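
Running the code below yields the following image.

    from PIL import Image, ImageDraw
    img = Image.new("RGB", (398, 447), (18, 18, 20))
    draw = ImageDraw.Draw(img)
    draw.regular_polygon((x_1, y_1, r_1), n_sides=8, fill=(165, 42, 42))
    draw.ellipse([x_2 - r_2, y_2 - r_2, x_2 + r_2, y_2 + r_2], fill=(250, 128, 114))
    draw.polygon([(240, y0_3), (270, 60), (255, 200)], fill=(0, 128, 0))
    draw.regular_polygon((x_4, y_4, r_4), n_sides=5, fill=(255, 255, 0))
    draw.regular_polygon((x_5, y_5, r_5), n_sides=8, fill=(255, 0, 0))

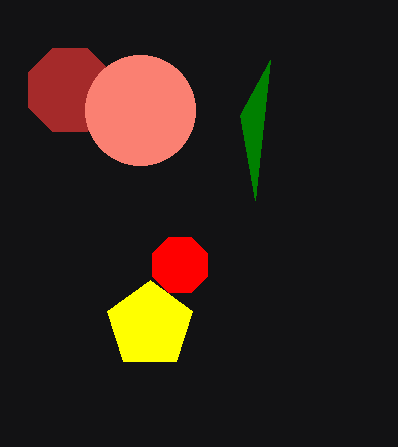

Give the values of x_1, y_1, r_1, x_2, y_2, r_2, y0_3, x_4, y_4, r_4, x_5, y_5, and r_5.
x_1 = 70, y_1 = 90, r_1 = 45, x_2 = 140, y_2 = 110, r_2 = 55, y0_3 = 115, x_4 = 150, y_4 = 325, r_4 = 45, x_5 = 180, y_5 = 265, r_5 = 30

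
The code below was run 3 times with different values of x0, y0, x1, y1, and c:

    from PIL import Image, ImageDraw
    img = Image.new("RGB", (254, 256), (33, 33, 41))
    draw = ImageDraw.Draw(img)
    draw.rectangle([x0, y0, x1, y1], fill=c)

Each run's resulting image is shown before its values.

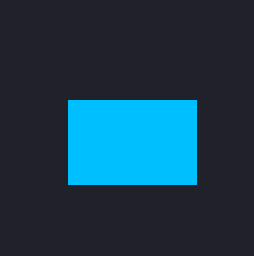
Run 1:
x0 = 68; y0 = 100; x1 = 196; y1 = 184; c = 'deepskyblue'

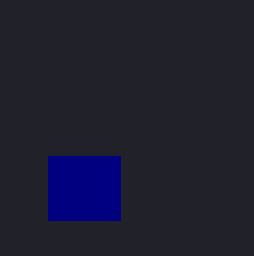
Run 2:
x0 = 48, y0 = 156, x1 = 120, y1 = 220, c = 'navy'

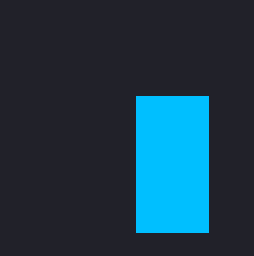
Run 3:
x0 = 136, y0 = 96, x1 = 208, y1 = 232, c = 'deepskyblue'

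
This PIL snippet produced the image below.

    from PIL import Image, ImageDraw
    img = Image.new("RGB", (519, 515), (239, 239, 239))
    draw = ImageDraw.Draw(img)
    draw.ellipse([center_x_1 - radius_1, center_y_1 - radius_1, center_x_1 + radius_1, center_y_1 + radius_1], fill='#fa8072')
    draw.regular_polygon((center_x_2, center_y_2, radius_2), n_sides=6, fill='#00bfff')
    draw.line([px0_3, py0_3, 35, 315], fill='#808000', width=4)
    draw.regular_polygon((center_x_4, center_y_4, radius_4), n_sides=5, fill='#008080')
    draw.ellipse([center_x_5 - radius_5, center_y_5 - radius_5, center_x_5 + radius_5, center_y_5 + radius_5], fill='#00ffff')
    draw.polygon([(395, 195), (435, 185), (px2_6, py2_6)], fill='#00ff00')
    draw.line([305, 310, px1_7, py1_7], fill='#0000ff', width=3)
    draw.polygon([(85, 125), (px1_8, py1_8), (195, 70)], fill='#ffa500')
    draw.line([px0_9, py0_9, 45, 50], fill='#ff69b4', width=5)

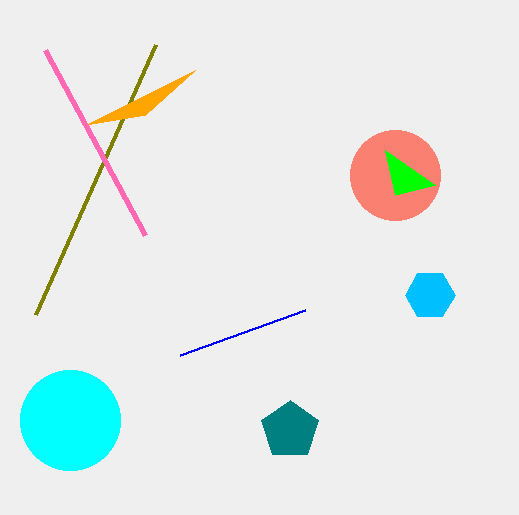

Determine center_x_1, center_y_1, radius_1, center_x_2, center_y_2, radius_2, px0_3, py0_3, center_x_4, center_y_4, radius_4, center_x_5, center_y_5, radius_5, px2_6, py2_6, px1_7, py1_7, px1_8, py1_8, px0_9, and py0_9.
center_x_1 = 395
center_y_1 = 175
radius_1 = 45
center_x_2 = 430
center_y_2 = 295
radius_2 = 25
px0_3 = 155
py0_3 = 45
center_x_4 = 290
center_y_4 = 430
radius_4 = 30
center_x_5 = 70
center_y_5 = 420
radius_5 = 50
px2_6 = 385
py2_6 = 150
px1_7 = 180
py1_7 = 355
px1_8 = 145
py1_8 = 115
px0_9 = 145
py0_9 = 235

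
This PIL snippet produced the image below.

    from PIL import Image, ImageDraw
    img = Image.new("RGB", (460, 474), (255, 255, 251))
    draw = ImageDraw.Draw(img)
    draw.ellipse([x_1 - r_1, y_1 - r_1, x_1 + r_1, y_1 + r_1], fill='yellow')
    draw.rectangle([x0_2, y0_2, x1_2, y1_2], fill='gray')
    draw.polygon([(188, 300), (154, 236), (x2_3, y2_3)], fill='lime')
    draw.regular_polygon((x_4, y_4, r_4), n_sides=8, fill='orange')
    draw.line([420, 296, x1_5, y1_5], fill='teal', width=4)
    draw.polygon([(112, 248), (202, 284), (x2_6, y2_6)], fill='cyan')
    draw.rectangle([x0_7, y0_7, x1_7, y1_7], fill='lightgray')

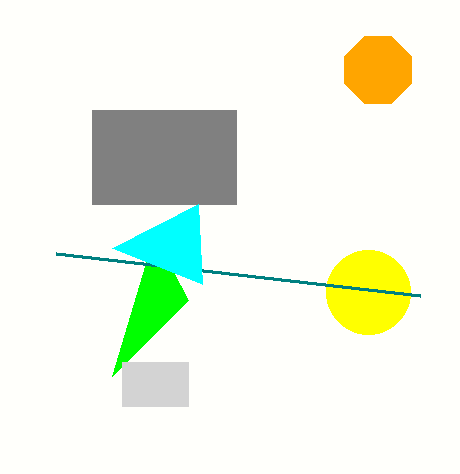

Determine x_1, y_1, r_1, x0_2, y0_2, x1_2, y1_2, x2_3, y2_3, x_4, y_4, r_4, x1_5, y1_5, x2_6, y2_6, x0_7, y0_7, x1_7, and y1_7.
x_1 = 368, y_1 = 292, r_1 = 42, x0_2 = 92, y0_2 = 110, x1_2 = 236, y1_2 = 204, x2_3 = 112, y2_3 = 376, x_4 = 378, y_4 = 70, r_4 = 36, x1_5 = 56, y1_5 = 254, x2_6 = 198, y2_6 = 204, x0_7 = 122, y0_7 = 362, x1_7 = 188, y1_7 = 406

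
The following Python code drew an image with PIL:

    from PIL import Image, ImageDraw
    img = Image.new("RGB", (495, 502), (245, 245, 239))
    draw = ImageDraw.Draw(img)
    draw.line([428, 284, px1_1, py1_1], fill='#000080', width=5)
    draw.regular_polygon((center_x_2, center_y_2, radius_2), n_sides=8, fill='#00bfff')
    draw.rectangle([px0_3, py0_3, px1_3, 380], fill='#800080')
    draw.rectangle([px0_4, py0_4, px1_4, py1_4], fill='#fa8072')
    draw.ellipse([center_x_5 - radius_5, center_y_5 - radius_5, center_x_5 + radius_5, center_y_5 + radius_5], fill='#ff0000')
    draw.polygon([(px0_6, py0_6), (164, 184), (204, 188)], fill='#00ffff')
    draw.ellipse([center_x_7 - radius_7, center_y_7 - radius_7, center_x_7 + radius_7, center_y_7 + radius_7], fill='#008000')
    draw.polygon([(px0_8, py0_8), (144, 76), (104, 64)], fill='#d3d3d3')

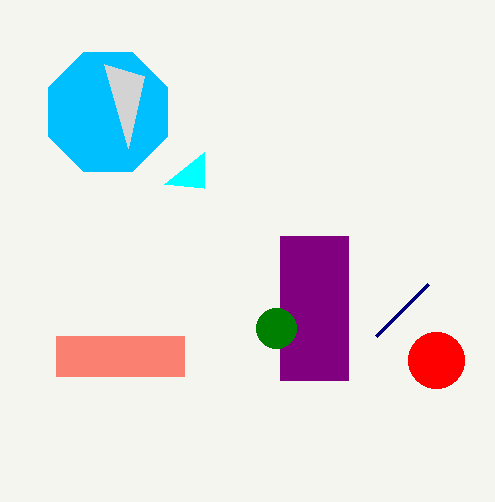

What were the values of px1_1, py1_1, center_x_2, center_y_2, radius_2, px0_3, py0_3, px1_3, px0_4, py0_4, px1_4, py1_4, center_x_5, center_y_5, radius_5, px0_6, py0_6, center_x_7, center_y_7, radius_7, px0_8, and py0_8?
px1_1 = 376; py1_1 = 336; center_x_2 = 108; center_y_2 = 112; radius_2 = 64; px0_3 = 280; py0_3 = 236; px1_3 = 348; px0_4 = 56; py0_4 = 336; px1_4 = 184; py1_4 = 376; center_x_5 = 436; center_y_5 = 360; radius_5 = 28; px0_6 = 204; py0_6 = 152; center_x_7 = 276; center_y_7 = 328; radius_7 = 20; px0_8 = 128; py0_8 = 148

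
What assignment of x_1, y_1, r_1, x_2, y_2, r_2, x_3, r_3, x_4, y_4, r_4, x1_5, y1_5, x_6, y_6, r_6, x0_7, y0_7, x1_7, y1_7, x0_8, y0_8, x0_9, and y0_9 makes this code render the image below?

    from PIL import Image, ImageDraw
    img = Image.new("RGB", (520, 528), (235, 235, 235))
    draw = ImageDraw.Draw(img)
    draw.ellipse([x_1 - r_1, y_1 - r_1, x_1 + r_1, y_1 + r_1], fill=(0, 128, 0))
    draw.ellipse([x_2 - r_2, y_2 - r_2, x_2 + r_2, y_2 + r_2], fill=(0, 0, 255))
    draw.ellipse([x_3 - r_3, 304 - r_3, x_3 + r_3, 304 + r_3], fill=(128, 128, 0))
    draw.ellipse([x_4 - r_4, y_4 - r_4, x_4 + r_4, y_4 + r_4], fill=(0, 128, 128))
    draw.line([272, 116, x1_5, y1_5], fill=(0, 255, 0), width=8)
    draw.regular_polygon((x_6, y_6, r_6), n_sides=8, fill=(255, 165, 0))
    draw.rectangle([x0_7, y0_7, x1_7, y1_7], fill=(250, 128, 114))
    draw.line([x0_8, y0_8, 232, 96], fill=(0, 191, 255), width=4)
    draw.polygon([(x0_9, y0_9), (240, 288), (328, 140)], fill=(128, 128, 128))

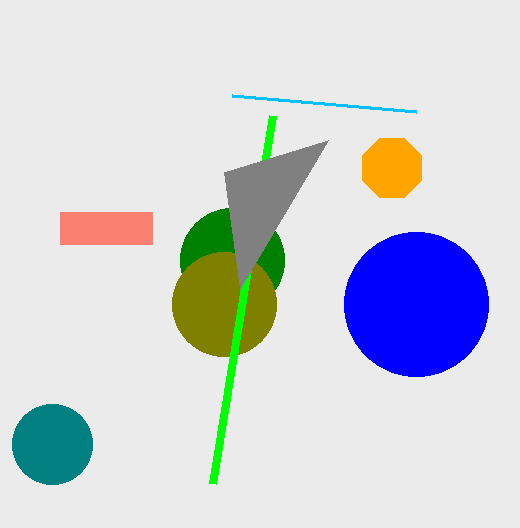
x_1 = 232; y_1 = 260; r_1 = 52; x_2 = 416; y_2 = 304; r_2 = 72; x_3 = 224; r_3 = 52; x_4 = 52; y_4 = 444; r_4 = 40; x1_5 = 212; y1_5 = 484; x_6 = 392; y_6 = 168; r_6 = 32; x0_7 = 60; y0_7 = 212; x1_7 = 152; y1_7 = 244; x0_8 = 416; y0_8 = 112; x0_9 = 224; y0_9 = 172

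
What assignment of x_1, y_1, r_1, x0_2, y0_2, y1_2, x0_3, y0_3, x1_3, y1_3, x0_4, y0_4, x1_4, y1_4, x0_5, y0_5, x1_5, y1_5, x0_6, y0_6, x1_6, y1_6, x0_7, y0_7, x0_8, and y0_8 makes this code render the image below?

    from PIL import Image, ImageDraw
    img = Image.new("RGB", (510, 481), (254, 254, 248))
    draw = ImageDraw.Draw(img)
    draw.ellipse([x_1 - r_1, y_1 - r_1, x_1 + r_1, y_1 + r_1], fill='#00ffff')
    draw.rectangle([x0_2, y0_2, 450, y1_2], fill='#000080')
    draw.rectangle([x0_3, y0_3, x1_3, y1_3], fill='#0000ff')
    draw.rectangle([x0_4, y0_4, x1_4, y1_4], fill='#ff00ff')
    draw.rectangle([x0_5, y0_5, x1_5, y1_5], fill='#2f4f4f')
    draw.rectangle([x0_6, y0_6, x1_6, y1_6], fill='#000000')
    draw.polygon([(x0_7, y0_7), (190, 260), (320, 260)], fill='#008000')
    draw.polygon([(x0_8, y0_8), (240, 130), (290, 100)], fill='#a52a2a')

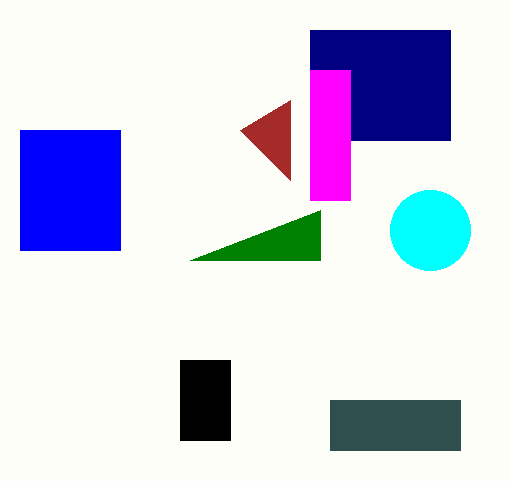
x_1 = 430; y_1 = 230; r_1 = 40; x0_2 = 310; y0_2 = 30; y1_2 = 140; x0_3 = 20; y0_3 = 130; x1_3 = 120; y1_3 = 250; x0_4 = 310; y0_4 = 70; x1_4 = 350; y1_4 = 200; x0_5 = 330; y0_5 = 400; x1_5 = 460; y1_5 = 450; x0_6 = 180; y0_6 = 360; x1_6 = 230; y1_6 = 440; x0_7 = 320; y0_7 = 210; x0_8 = 290; y0_8 = 180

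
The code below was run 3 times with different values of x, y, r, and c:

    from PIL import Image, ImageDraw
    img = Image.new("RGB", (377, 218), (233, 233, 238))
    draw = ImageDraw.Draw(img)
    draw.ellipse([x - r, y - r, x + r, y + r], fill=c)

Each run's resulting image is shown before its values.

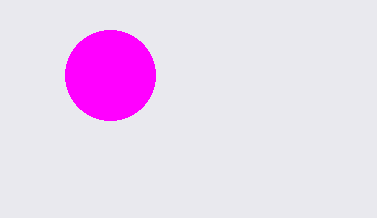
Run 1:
x = 110
y = 75
r = 45
c = 'magenta'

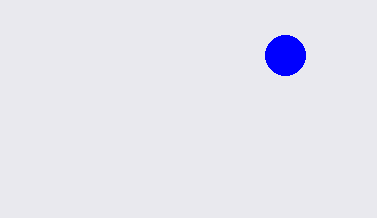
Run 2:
x = 285, y = 55, r = 20, c = 'blue'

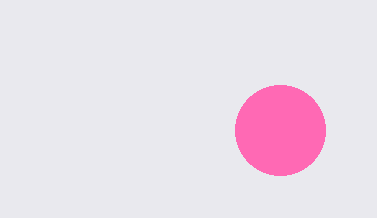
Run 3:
x = 280
y = 130
r = 45
c = 'hotpink'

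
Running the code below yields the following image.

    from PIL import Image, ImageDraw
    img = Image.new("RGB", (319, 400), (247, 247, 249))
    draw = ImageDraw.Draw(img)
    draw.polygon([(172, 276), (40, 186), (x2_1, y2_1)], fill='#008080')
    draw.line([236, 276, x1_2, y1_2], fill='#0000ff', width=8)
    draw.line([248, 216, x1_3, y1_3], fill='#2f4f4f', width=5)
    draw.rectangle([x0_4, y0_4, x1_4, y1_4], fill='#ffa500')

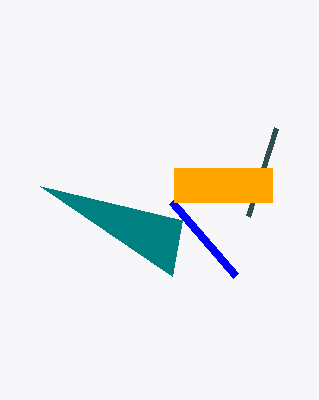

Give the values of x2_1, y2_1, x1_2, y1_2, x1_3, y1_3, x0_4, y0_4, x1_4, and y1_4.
x2_1 = 182; y2_1 = 220; x1_2 = 172; y1_2 = 202; x1_3 = 276; y1_3 = 128; x0_4 = 174; y0_4 = 168; x1_4 = 272; y1_4 = 202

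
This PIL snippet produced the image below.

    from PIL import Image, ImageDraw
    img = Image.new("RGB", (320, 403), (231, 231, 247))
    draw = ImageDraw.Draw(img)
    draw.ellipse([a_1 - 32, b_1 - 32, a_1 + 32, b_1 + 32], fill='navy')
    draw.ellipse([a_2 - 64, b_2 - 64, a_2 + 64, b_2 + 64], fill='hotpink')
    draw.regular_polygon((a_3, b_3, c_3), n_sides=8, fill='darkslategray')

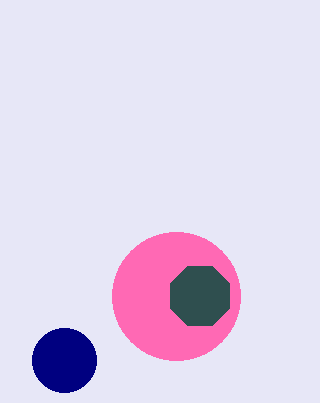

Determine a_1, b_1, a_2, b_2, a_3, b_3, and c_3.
a_1 = 64
b_1 = 360
a_2 = 176
b_2 = 296
a_3 = 200
b_3 = 296
c_3 = 32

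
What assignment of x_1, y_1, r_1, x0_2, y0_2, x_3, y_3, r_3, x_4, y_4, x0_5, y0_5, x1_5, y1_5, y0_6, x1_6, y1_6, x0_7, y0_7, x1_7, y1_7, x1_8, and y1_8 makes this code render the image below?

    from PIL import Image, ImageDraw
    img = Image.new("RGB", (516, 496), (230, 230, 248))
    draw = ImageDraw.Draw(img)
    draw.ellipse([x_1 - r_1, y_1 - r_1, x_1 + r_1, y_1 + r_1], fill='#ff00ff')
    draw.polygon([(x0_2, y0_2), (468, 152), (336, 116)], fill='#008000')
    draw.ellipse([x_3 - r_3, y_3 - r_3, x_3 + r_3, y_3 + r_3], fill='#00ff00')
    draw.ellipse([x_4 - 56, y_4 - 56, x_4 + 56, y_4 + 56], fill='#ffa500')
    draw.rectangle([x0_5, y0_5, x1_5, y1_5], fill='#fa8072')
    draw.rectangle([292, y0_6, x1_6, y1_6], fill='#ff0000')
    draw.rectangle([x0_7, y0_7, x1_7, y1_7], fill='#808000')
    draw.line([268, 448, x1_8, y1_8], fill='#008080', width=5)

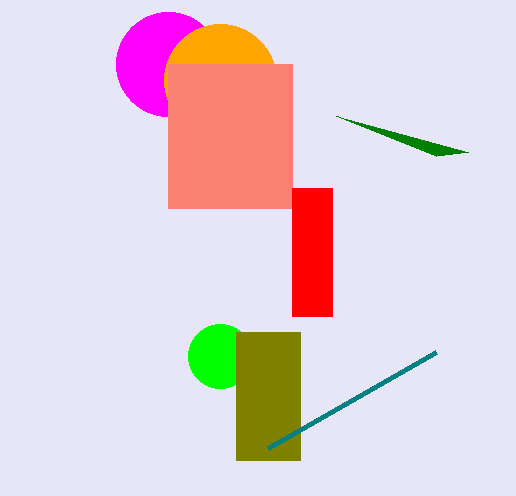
x_1 = 168
y_1 = 64
r_1 = 52
x0_2 = 436
y0_2 = 156
x_3 = 220
y_3 = 356
r_3 = 32
x_4 = 220
y_4 = 80
x0_5 = 168
y0_5 = 64
x1_5 = 292
y1_5 = 208
y0_6 = 188
x1_6 = 332
y1_6 = 316
x0_7 = 236
y0_7 = 332
x1_7 = 300
y1_7 = 460
x1_8 = 436
y1_8 = 352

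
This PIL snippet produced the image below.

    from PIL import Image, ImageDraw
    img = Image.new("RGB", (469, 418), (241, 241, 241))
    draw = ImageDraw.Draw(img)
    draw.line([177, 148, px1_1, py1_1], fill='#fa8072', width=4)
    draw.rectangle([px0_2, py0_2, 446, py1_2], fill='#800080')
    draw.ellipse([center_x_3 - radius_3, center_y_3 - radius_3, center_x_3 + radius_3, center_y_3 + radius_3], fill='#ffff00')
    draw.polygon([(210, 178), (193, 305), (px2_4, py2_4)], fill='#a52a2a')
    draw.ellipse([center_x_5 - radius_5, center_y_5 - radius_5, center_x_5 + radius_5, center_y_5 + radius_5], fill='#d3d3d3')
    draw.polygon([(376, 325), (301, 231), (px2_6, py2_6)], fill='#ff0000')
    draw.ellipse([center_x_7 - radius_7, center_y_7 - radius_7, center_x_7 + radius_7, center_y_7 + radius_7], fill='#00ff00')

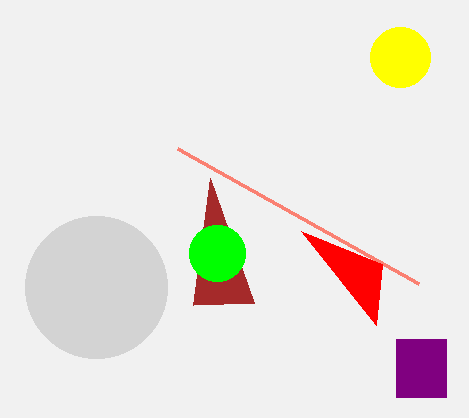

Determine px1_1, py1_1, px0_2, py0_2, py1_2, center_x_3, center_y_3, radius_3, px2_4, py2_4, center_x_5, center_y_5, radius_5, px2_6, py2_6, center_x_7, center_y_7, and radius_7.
px1_1 = 418
py1_1 = 283
px0_2 = 396
py0_2 = 339
py1_2 = 397
center_x_3 = 400
center_y_3 = 57
radius_3 = 30
px2_4 = 254
py2_4 = 303
center_x_5 = 96
center_y_5 = 287
radius_5 = 71
px2_6 = 382
py2_6 = 264
center_x_7 = 217
center_y_7 = 253
radius_7 = 28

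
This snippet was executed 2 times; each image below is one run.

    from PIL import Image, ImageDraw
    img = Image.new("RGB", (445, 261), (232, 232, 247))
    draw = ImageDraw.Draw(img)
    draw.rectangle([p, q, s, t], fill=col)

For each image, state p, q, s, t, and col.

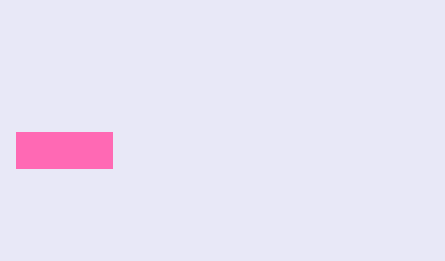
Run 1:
p = 16, q = 132, s = 112, t = 168, col = 'hotpink'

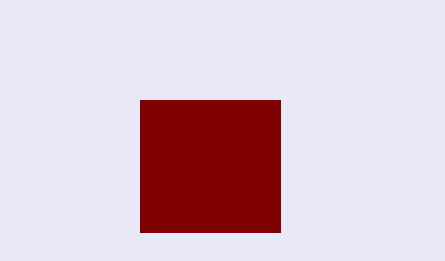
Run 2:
p = 140, q = 100, s = 280, t = 232, col = 'maroon'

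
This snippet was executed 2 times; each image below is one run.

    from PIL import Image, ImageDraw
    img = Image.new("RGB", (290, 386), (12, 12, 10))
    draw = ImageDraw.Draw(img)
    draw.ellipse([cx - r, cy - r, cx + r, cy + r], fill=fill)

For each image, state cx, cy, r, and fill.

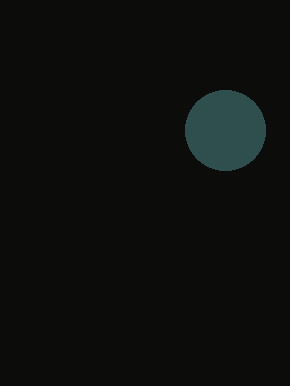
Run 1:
cx = 225
cy = 130
r = 40
fill = 'darkslategray'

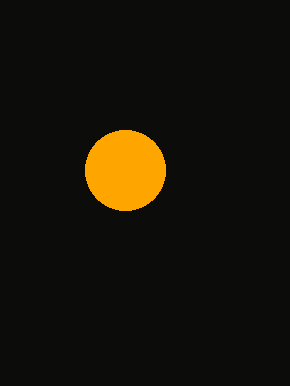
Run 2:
cx = 125, cy = 170, r = 40, fill = 'orange'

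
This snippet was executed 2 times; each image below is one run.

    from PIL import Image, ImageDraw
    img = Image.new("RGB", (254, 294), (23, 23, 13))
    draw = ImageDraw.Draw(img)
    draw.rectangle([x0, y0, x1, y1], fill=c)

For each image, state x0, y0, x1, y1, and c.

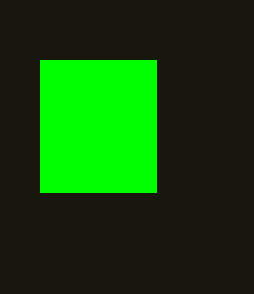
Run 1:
x0 = 40, y0 = 60, x1 = 156, y1 = 192, c = 'lime'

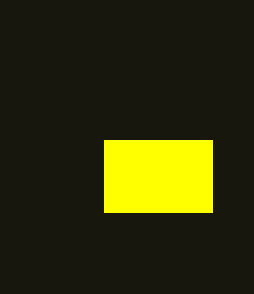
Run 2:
x0 = 104, y0 = 140, x1 = 212, y1 = 212, c = 'yellow'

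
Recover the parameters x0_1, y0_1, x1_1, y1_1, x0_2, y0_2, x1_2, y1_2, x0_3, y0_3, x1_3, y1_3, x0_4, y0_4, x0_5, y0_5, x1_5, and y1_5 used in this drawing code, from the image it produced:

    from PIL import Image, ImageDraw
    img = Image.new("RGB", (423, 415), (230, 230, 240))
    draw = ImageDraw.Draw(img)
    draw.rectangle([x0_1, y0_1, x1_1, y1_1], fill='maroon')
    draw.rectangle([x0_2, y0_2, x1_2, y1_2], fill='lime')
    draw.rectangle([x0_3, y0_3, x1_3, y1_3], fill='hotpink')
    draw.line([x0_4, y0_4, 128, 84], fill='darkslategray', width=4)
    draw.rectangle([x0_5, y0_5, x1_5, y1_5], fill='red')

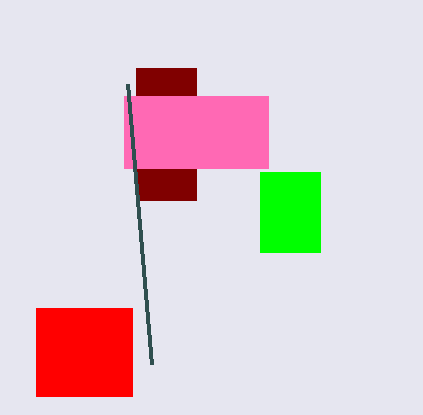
x0_1 = 136, y0_1 = 68, x1_1 = 196, y1_1 = 200, x0_2 = 260, y0_2 = 172, x1_2 = 320, y1_2 = 252, x0_3 = 124, y0_3 = 96, x1_3 = 268, y1_3 = 168, x0_4 = 152, y0_4 = 364, x0_5 = 36, y0_5 = 308, x1_5 = 132, y1_5 = 396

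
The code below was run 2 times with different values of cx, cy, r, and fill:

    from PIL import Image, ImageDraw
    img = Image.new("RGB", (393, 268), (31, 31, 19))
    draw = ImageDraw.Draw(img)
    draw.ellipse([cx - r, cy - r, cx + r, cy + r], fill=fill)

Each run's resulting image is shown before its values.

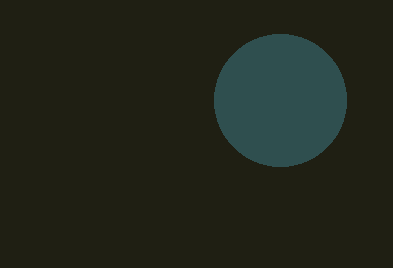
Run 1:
cx = 280; cy = 100; r = 66; fill = 'darkslategray'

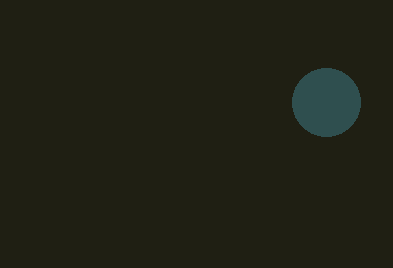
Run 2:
cx = 326, cy = 102, r = 34, fill = 'darkslategray'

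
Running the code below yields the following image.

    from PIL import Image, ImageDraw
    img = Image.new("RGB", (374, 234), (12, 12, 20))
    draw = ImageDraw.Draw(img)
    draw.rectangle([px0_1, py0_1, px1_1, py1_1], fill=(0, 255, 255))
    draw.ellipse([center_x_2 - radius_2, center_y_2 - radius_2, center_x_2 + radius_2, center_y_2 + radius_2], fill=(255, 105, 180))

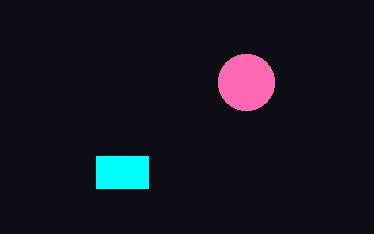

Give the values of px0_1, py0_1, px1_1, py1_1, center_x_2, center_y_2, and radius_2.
px0_1 = 96
py0_1 = 156
px1_1 = 148
py1_1 = 188
center_x_2 = 246
center_y_2 = 82
radius_2 = 28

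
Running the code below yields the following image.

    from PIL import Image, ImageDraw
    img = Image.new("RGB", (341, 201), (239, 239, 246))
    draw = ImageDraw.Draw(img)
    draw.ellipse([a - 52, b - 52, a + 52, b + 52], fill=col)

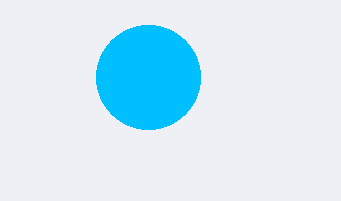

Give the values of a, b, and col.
a = 148; b = 77; col = 'deepskyblue'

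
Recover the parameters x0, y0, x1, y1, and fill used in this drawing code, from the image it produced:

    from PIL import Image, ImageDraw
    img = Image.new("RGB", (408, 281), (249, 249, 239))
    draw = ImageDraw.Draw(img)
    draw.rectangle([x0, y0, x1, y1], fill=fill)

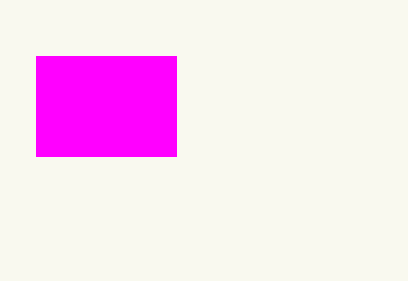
x0 = 36; y0 = 56; x1 = 176; y1 = 156; fill = 'magenta'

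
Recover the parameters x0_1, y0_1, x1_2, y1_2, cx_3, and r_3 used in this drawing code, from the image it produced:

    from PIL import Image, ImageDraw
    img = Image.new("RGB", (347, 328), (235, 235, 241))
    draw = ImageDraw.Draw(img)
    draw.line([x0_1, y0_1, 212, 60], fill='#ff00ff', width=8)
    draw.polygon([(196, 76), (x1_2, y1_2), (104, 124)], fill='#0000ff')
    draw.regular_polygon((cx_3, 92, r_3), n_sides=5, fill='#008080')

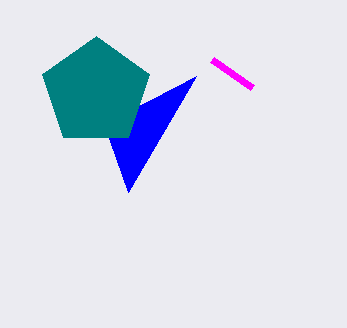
x0_1 = 252, y0_1 = 88, x1_2 = 128, y1_2 = 192, cx_3 = 96, r_3 = 56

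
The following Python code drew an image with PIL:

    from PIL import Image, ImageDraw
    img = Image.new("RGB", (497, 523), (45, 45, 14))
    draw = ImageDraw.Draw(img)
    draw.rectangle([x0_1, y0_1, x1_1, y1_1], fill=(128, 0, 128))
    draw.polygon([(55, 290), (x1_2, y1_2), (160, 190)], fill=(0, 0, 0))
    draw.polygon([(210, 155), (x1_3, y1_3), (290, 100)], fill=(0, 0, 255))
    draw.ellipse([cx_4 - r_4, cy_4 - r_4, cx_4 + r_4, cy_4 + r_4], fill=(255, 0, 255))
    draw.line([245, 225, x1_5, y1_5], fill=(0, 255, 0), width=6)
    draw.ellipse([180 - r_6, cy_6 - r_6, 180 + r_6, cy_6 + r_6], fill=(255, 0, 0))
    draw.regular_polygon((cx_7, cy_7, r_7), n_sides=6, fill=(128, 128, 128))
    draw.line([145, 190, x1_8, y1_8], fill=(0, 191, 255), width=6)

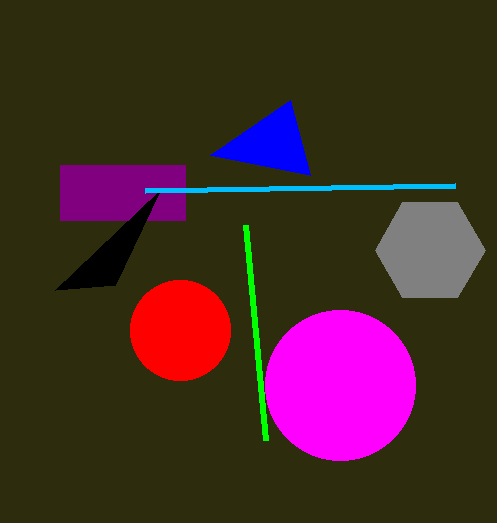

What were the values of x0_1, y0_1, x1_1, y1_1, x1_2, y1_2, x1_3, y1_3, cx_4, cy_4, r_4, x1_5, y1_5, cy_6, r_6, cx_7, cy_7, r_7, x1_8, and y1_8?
x0_1 = 60, y0_1 = 165, x1_1 = 185, y1_1 = 220, x1_2 = 115, y1_2 = 285, x1_3 = 310, y1_3 = 175, cx_4 = 340, cy_4 = 385, r_4 = 75, x1_5 = 265, y1_5 = 440, cy_6 = 330, r_6 = 50, cx_7 = 430, cy_7 = 250, r_7 = 55, x1_8 = 455, y1_8 = 185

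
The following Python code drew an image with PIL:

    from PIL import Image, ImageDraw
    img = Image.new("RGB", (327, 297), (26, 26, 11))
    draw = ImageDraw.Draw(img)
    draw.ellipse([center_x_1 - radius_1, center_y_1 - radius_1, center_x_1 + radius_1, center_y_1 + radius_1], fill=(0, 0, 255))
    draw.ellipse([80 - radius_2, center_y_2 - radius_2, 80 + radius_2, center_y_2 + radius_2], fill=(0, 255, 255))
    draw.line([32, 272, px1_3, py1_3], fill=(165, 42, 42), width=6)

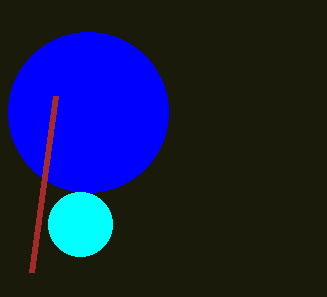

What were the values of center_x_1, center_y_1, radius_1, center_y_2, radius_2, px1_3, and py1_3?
center_x_1 = 88, center_y_1 = 112, radius_1 = 80, center_y_2 = 224, radius_2 = 32, px1_3 = 56, py1_3 = 96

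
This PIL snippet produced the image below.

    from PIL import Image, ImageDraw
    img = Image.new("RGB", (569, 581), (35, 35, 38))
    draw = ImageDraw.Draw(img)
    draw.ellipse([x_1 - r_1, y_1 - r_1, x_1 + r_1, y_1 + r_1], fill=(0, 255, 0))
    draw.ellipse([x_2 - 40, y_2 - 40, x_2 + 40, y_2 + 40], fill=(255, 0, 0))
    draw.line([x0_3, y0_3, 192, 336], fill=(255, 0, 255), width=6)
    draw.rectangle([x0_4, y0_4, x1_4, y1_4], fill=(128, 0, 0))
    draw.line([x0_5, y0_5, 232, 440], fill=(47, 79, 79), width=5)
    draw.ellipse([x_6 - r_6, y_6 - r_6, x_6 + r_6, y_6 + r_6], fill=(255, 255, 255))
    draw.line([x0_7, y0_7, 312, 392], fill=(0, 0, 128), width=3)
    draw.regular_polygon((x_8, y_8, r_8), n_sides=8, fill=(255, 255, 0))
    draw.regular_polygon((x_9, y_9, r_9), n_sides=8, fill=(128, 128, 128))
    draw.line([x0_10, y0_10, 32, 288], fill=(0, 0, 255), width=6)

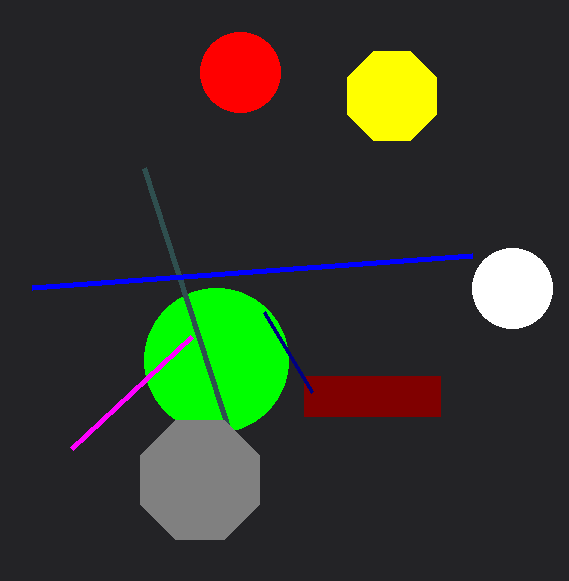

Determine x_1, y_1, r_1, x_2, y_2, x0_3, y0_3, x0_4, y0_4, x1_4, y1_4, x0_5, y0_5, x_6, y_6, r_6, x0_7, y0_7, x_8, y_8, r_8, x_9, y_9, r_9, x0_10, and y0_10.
x_1 = 216; y_1 = 360; r_1 = 72; x_2 = 240; y_2 = 72; x0_3 = 72; y0_3 = 448; x0_4 = 304; y0_4 = 376; x1_4 = 440; y1_4 = 416; x0_5 = 144; y0_5 = 168; x_6 = 512; y_6 = 288; r_6 = 40; x0_7 = 264; y0_7 = 312; x_8 = 392; y_8 = 96; r_8 = 48; x_9 = 200; y_9 = 480; r_9 = 64; x0_10 = 472; y0_10 = 256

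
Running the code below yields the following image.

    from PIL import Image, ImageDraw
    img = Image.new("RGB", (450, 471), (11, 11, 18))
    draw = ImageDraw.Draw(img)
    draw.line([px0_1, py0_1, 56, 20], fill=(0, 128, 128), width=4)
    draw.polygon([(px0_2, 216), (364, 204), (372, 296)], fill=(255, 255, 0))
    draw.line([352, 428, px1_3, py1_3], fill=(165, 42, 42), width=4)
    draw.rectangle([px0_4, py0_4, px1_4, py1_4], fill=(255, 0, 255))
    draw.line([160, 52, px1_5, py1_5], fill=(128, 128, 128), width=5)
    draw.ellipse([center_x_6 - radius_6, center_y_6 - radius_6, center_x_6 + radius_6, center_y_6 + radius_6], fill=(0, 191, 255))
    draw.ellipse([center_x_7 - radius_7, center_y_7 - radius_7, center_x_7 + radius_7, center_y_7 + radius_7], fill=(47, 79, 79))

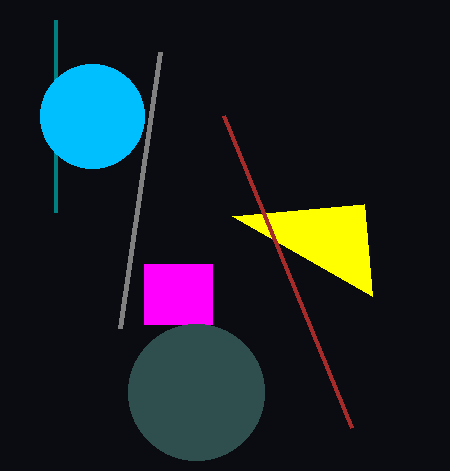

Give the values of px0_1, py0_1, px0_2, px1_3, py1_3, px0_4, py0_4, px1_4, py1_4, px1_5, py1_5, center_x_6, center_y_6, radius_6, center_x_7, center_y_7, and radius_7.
px0_1 = 56, py0_1 = 212, px0_2 = 232, px1_3 = 224, py1_3 = 116, px0_4 = 144, py0_4 = 264, px1_4 = 212, py1_4 = 324, px1_5 = 120, py1_5 = 328, center_x_6 = 92, center_y_6 = 116, radius_6 = 52, center_x_7 = 196, center_y_7 = 392, radius_7 = 68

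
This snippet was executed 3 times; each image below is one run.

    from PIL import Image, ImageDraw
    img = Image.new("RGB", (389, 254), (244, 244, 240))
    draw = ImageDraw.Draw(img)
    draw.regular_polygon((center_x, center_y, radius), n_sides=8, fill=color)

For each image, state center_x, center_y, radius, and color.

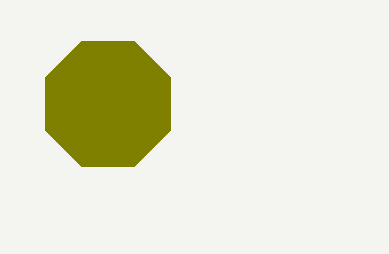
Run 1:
center_x = 108, center_y = 104, radius = 68, color = 'olive'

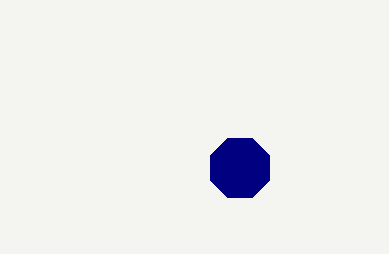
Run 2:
center_x = 240
center_y = 168
radius = 32
color = 'navy'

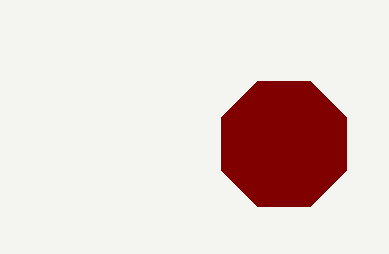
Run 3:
center_x = 284; center_y = 144; radius = 68; color = 'maroon'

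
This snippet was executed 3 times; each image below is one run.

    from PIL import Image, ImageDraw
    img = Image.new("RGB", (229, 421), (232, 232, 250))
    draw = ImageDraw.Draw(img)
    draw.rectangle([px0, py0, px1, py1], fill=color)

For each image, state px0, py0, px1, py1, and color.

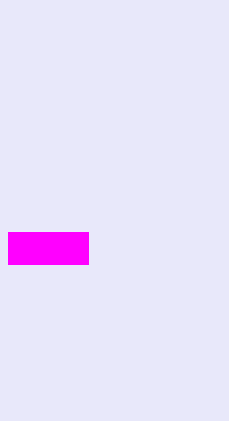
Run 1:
px0 = 8, py0 = 232, px1 = 88, py1 = 264, color = 'magenta'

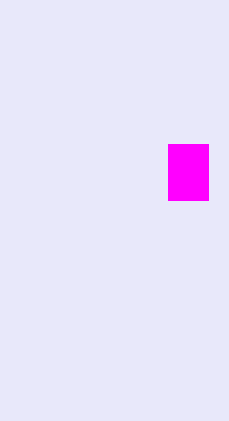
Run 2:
px0 = 168; py0 = 144; px1 = 208; py1 = 200; color = 'magenta'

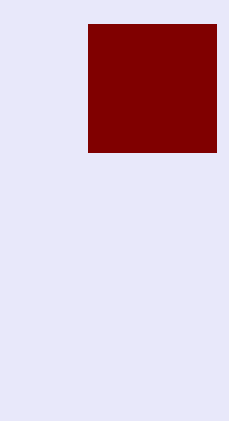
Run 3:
px0 = 88; py0 = 24; px1 = 216; py1 = 152; color = 'maroon'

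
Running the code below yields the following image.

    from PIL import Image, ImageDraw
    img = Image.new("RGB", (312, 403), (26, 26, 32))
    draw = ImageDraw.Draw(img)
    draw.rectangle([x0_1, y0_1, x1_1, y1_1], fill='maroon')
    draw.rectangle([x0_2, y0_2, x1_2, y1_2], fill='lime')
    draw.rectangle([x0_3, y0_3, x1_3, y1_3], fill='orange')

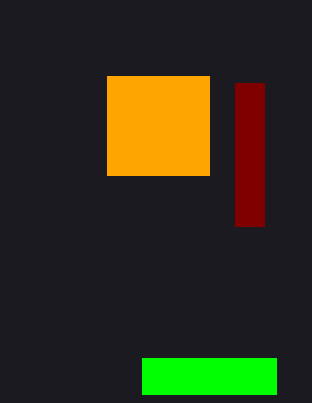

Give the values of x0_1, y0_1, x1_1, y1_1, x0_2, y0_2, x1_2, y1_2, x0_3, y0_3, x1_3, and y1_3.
x0_1 = 235; y0_1 = 83; x1_1 = 264; y1_1 = 226; x0_2 = 142; y0_2 = 358; x1_2 = 276; y1_2 = 394; x0_3 = 107; y0_3 = 76; x1_3 = 209; y1_3 = 175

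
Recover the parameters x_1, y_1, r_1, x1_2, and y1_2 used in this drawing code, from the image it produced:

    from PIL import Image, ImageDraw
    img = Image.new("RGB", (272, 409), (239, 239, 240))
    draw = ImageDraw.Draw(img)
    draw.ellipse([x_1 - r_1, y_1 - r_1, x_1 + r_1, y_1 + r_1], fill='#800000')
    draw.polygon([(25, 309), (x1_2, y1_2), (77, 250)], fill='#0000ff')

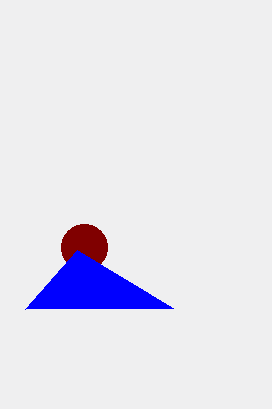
x_1 = 84
y_1 = 247
r_1 = 23
x1_2 = 173
y1_2 = 308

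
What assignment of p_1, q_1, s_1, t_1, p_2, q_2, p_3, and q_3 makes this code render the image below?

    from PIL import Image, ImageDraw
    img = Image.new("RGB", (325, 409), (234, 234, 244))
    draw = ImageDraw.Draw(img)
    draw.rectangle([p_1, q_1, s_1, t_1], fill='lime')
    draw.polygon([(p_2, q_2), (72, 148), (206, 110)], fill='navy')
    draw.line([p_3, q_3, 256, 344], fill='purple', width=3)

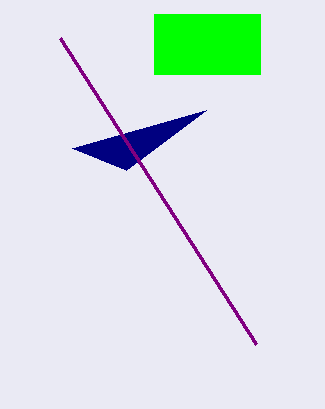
p_1 = 154
q_1 = 14
s_1 = 260
t_1 = 74
p_2 = 126
q_2 = 170
p_3 = 60
q_3 = 38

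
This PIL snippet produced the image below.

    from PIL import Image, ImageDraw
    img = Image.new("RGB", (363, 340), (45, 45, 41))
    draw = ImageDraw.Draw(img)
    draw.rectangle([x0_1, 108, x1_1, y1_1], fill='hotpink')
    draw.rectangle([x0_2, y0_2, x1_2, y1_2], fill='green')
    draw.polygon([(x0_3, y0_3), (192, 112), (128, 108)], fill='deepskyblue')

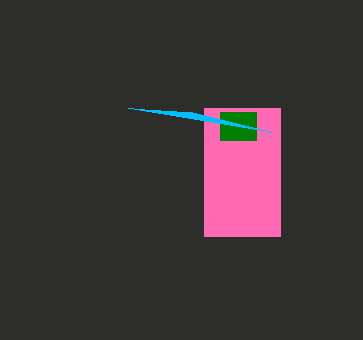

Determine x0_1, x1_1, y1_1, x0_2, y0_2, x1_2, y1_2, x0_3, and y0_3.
x0_1 = 204; x1_1 = 280; y1_1 = 236; x0_2 = 220; y0_2 = 112; x1_2 = 256; y1_2 = 140; x0_3 = 272; y0_3 = 132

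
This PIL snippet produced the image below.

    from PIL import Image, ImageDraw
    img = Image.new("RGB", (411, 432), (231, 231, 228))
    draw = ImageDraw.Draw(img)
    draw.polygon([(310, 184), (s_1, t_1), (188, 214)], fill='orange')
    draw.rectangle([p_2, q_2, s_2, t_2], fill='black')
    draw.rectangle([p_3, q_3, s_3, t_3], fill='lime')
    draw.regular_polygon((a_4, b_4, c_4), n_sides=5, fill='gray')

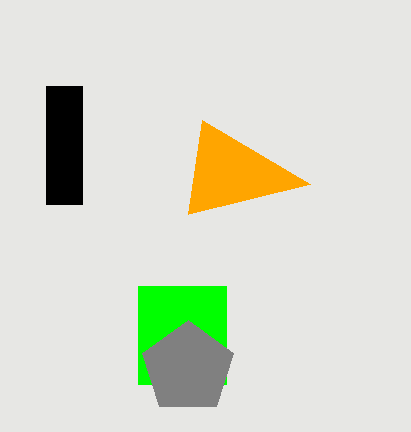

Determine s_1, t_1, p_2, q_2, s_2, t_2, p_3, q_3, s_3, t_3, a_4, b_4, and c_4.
s_1 = 202; t_1 = 120; p_2 = 46; q_2 = 86; s_2 = 82; t_2 = 204; p_3 = 138; q_3 = 286; s_3 = 226; t_3 = 384; a_4 = 188; b_4 = 368; c_4 = 48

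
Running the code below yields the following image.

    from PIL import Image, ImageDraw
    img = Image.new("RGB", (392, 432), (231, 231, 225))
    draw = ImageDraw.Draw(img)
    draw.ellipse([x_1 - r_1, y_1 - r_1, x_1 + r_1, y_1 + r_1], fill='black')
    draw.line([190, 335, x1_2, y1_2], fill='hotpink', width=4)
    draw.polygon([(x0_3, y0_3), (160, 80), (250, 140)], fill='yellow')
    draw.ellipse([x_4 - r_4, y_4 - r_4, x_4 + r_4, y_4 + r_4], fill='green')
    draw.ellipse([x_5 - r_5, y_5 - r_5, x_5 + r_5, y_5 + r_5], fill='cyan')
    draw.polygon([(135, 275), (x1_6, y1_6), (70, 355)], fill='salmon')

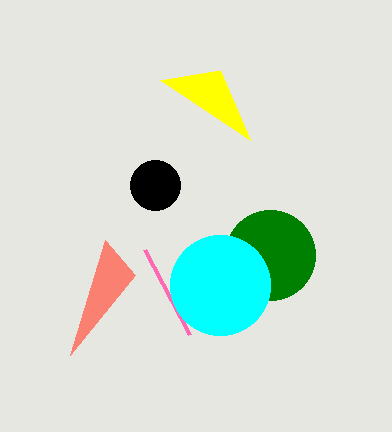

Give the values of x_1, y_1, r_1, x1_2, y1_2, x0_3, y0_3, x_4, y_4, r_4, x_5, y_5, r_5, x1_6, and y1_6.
x_1 = 155, y_1 = 185, r_1 = 25, x1_2 = 145, y1_2 = 250, x0_3 = 220, y0_3 = 70, x_4 = 270, y_4 = 255, r_4 = 45, x_5 = 220, y_5 = 285, r_5 = 50, x1_6 = 105, y1_6 = 240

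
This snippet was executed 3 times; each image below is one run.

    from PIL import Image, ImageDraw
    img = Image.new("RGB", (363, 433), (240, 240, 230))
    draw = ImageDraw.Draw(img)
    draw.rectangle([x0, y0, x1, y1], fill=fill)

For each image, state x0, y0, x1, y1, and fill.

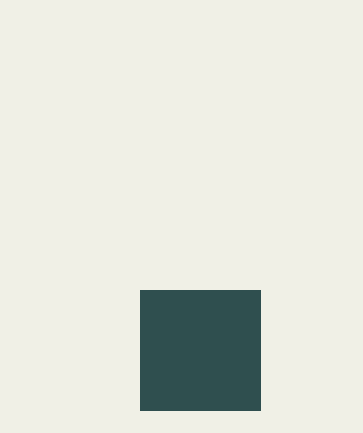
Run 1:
x0 = 140
y0 = 290
x1 = 260
y1 = 410
fill = 'darkslategray'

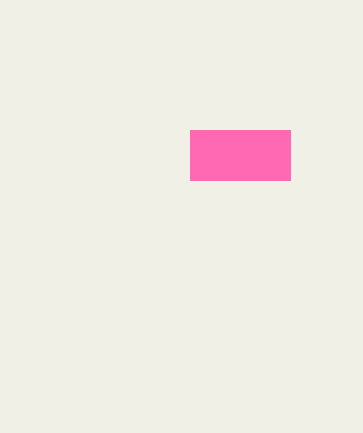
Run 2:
x0 = 190
y0 = 130
x1 = 290
y1 = 180
fill = 'hotpink'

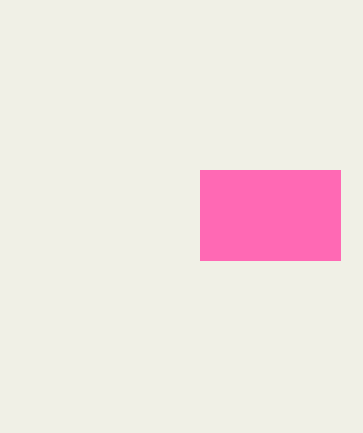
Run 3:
x0 = 200
y0 = 170
x1 = 340
y1 = 260
fill = 'hotpink'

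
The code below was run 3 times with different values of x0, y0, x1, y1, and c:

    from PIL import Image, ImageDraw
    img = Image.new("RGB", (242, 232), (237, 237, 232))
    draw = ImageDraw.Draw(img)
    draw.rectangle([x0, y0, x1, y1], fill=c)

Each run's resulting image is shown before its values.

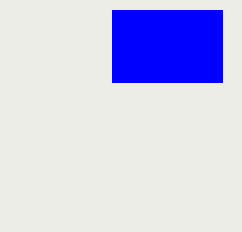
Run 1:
x0 = 112, y0 = 10, x1 = 222, y1 = 82, c = 'blue'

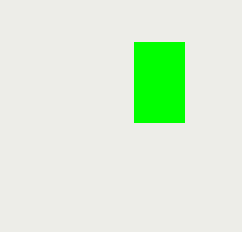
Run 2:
x0 = 134
y0 = 42
x1 = 184
y1 = 122
c = 'lime'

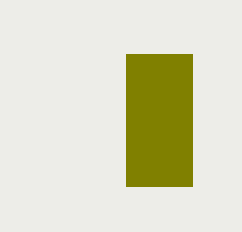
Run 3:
x0 = 126
y0 = 54
x1 = 192
y1 = 186
c = 'olive'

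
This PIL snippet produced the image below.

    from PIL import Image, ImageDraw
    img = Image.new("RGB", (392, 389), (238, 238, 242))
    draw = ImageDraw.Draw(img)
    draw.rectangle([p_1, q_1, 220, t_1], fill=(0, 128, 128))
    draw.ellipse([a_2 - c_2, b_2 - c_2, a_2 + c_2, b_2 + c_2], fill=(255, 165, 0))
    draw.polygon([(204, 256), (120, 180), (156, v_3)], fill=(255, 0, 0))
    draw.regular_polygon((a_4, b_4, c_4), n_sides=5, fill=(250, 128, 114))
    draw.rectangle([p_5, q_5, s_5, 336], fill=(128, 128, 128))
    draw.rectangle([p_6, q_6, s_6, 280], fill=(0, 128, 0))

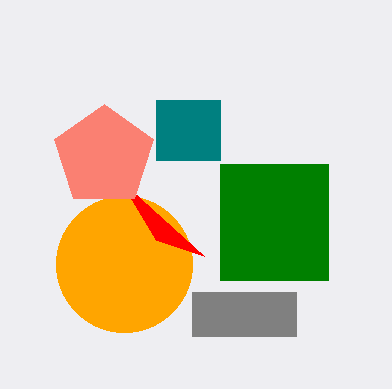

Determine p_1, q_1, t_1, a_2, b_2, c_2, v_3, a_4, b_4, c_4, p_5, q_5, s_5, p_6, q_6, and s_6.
p_1 = 156; q_1 = 100; t_1 = 160; a_2 = 124; b_2 = 264; c_2 = 68; v_3 = 240; a_4 = 104; b_4 = 156; c_4 = 52; p_5 = 192; q_5 = 292; s_5 = 296; p_6 = 220; q_6 = 164; s_6 = 328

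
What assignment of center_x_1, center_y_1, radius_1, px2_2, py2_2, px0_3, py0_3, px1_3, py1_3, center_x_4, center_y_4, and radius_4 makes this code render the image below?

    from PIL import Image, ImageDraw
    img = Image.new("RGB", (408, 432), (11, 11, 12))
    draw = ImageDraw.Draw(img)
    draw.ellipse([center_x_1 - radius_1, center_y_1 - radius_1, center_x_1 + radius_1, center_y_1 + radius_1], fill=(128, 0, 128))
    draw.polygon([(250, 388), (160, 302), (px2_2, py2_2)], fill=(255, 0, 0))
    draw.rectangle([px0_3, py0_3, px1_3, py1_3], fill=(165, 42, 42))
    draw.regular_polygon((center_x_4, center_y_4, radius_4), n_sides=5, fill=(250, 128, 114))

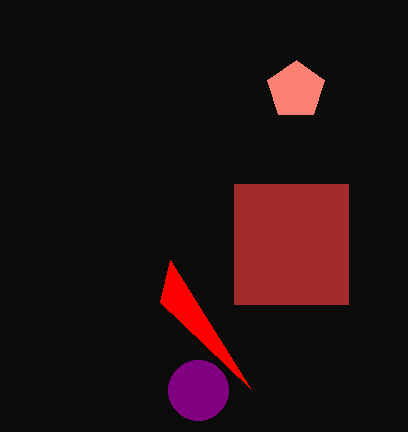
center_x_1 = 198, center_y_1 = 390, radius_1 = 30, px2_2 = 170, py2_2 = 260, px0_3 = 234, py0_3 = 184, px1_3 = 348, py1_3 = 304, center_x_4 = 296, center_y_4 = 90, radius_4 = 30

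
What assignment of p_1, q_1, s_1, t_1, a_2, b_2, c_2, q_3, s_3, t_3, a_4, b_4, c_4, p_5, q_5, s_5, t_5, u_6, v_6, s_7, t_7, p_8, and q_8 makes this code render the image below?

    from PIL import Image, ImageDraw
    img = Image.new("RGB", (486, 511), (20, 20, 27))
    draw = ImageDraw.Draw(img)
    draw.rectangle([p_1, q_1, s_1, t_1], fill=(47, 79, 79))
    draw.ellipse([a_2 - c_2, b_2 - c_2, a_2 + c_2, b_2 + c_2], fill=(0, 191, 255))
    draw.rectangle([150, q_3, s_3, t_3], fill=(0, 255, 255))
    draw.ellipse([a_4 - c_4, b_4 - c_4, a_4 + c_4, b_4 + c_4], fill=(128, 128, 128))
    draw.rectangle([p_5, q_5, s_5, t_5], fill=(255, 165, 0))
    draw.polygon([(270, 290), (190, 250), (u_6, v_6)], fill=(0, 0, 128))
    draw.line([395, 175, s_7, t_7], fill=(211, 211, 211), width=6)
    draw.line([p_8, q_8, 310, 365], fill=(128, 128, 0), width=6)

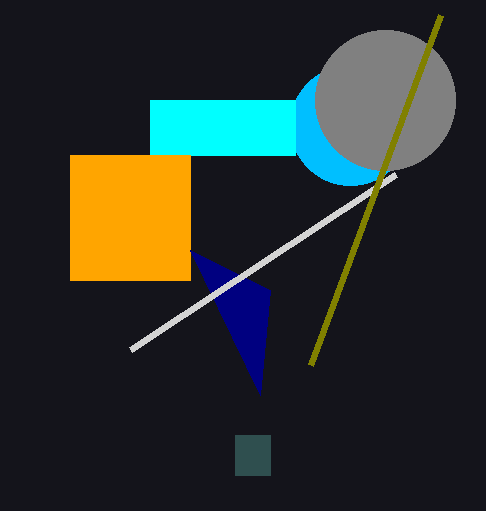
p_1 = 235; q_1 = 435; s_1 = 270; t_1 = 475; a_2 = 350; b_2 = 125; c_2 = 60; q_3 = 100; s_3 = 295; t_3 = 155; a_4 = 385; b_4 = 100; c_4 = 70; p_5 = 70; q_5 = 155; s_5 = 190; t_5 = 280; u_6 = 260; v_6 = 395; s_7 = 130; t_7 = 350; p_8 = 440; q_8 = 15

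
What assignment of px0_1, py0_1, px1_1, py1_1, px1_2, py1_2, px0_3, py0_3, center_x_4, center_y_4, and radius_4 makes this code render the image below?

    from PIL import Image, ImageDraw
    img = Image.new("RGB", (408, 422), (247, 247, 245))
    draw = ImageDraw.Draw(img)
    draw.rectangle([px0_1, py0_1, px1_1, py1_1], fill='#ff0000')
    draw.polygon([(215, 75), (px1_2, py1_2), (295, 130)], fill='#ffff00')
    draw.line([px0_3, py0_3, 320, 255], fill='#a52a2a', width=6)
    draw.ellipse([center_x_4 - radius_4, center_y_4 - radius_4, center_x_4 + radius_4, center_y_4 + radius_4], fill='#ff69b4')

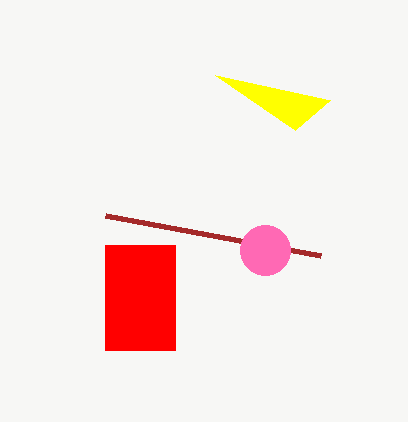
px0_1 = 105, py0_1 = 245, px1_1 = 175, py1_1 = 350, px1_2 = 330, py1_2 = 100, px0_3 = 105, py0_3 = 215, center_x_4 = 265, center_y_4 = 250, radius_4 = 25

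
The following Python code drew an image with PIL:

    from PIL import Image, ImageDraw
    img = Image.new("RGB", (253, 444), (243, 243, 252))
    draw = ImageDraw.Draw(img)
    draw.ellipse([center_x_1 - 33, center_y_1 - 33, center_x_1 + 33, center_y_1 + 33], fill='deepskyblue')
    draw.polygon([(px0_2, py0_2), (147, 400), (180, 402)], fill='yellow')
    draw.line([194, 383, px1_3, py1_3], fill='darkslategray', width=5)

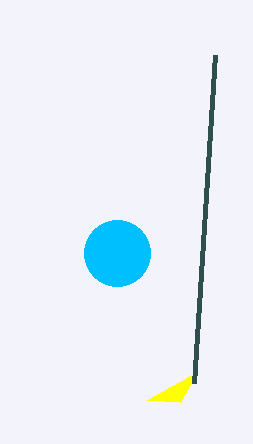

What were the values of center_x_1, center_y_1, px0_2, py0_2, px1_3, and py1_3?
center_x_1 = 117, center_y_1 = 253, px0_2 = 197, py0_2 = 372, px1_3 = 215, py1_3 = 55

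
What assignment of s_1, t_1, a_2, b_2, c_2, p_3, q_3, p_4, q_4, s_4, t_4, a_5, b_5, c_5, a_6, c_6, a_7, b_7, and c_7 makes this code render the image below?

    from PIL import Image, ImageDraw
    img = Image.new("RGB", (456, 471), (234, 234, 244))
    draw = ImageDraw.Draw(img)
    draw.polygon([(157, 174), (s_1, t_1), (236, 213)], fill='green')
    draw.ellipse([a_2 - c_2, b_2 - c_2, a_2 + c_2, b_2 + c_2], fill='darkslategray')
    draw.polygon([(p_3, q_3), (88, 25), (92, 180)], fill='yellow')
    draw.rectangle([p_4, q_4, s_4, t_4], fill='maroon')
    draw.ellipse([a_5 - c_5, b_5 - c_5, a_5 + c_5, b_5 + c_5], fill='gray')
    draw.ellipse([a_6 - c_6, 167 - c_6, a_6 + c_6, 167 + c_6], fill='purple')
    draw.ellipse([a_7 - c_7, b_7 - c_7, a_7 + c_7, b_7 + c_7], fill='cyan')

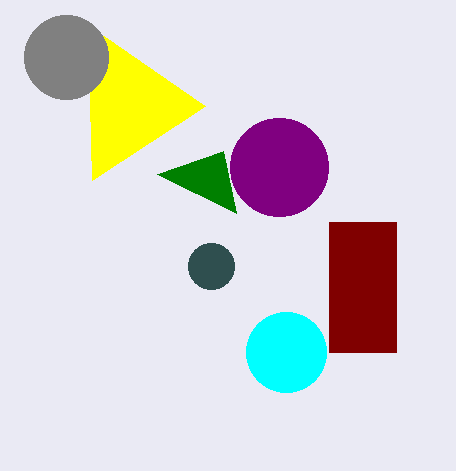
s_1 = 223, t_1 = 151, a_2 = 211, b_2 = 266, c_2 = 23, p_3 = 205, q_3 = 106, p_4 = 329, q_4 = 222, s_4 = 396, t_4 = 352, a_5 = 66, b_5 = 57, c_5 = 42, a_6 = 279, c_6 = 49, a_7 = 286, b_7 = 352, c_7 = 40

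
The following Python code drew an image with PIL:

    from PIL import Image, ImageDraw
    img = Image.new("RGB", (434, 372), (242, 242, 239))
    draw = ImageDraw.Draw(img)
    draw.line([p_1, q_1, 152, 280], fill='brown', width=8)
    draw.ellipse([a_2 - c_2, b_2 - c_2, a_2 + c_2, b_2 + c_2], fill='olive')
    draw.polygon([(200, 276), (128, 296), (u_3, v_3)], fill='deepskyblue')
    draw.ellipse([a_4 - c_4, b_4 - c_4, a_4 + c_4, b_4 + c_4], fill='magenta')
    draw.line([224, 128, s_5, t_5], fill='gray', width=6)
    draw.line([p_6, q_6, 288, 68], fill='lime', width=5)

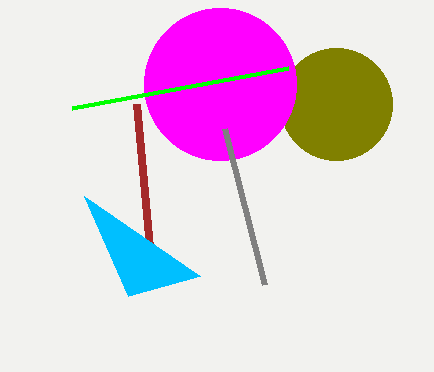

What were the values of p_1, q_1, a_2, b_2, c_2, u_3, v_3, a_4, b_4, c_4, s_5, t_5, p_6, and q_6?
p_1 = 136; q_1 = 104; a_2 = 336; b_2 = 104; c_2 = 56; u_3 = 84; v_3 = 196; a_4 = 220; b_4 = 84; c_4 = 76; s_5 = 264; t_5 = 284; p_6 = 72; q_6 = 108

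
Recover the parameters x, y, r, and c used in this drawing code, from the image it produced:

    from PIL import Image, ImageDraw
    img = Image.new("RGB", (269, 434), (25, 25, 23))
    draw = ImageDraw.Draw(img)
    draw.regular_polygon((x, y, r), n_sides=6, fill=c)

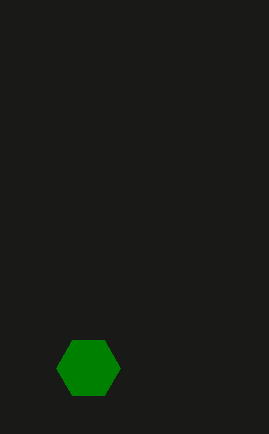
x = 88
y = 368
r = 32
c = 'green'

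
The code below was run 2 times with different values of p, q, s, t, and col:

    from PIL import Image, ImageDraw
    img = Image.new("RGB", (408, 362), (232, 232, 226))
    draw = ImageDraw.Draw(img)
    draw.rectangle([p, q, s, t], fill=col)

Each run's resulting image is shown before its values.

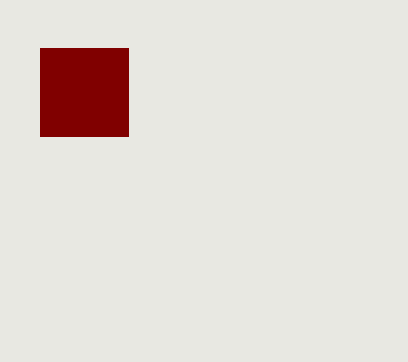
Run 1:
p = 40, q = 48, s = 128, t = 136, col = 'maroon'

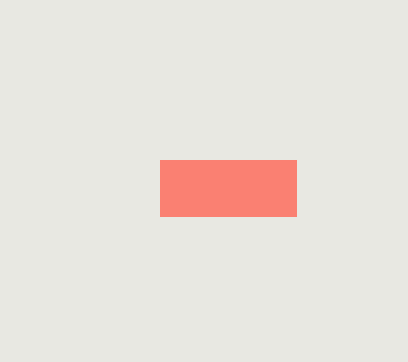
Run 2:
p = 160
q = 160
s = 296
t = 216
col = 'salmon'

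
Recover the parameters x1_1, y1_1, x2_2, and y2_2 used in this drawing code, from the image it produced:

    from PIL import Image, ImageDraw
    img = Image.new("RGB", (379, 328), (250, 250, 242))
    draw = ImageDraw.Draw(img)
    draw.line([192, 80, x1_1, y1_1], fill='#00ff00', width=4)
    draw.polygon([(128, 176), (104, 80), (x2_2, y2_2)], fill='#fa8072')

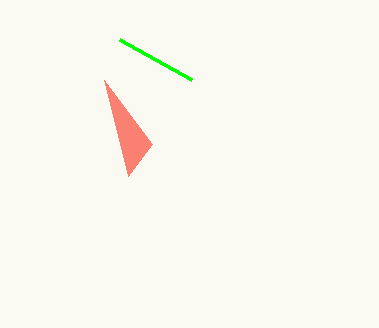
x1_1 = 120; y1_1 = 40; x2_2 = 152; y2_2 = 144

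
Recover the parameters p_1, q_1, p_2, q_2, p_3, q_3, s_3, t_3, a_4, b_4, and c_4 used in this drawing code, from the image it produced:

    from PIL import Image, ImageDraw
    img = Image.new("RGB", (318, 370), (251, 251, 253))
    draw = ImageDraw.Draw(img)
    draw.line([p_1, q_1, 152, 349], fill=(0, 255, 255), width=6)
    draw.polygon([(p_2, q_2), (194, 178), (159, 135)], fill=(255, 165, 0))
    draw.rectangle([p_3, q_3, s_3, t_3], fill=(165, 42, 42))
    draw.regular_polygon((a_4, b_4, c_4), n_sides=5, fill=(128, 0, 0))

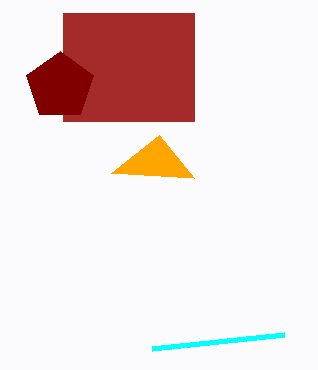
p_1 = 284, q_1 = 335, p_2 = 111, q_2 = 173, p_3 = 63, q_3 = 13, s_3 = 194, t_3 = 121, a_4 = 60, b_4 = 86, c_4 = 35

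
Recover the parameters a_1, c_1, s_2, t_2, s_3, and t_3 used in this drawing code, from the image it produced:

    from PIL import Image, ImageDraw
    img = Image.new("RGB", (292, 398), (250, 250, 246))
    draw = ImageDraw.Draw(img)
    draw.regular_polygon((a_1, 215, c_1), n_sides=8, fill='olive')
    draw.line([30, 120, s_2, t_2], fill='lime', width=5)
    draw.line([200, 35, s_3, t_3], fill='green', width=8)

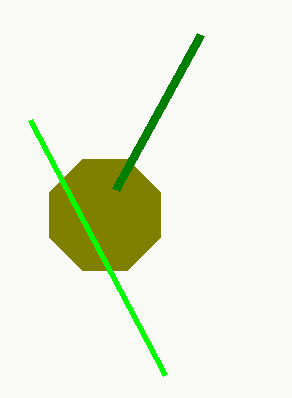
a_1 = 105
c_1 = 60
s_2 = 165
t_2 = 375
s_3 = 115
t_3 = 190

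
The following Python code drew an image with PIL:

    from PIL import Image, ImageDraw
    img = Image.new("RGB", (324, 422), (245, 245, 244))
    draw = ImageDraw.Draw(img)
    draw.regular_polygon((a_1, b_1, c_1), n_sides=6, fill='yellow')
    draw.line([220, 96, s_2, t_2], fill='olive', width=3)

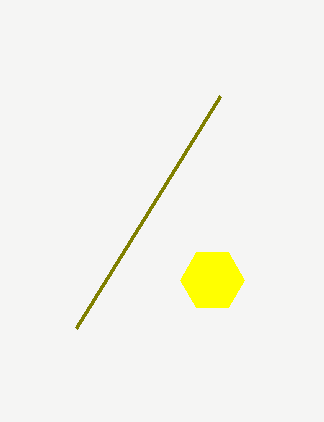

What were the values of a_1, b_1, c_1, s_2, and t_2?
a_1 = 212; b_1 = 280; c_1 = 32; s_2 = 76; t_2 = 328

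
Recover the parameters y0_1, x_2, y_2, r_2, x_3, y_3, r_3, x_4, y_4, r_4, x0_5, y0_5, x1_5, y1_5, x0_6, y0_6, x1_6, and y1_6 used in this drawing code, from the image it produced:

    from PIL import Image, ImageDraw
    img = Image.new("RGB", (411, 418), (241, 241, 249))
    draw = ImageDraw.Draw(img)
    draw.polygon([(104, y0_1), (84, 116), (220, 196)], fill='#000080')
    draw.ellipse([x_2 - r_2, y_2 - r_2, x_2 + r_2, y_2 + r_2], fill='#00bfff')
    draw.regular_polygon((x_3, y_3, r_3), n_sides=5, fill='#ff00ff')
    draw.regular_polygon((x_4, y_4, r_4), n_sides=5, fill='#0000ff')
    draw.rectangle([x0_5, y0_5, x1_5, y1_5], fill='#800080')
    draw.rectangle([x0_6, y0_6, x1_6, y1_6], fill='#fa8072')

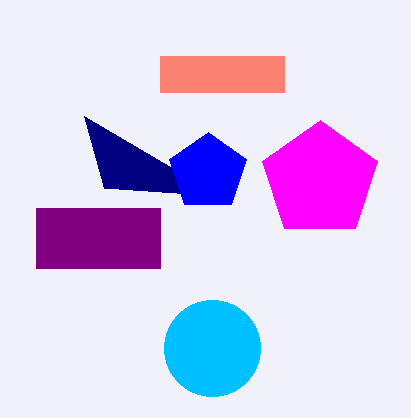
y0_1 = 188, x_2 = 212, y_2 = 348, r_2 = 48, x_3 = 320, y_3 = 180, r_3 = 60, x_4 = 208, y_4 = 172, r_4 = 40, x0_5 = 36, y0_5 = 208, x1_5 = 160, y1_5 = 268, x0_6 = 160, y0_6 = 56, x1_6 = 284, y1_6 = 92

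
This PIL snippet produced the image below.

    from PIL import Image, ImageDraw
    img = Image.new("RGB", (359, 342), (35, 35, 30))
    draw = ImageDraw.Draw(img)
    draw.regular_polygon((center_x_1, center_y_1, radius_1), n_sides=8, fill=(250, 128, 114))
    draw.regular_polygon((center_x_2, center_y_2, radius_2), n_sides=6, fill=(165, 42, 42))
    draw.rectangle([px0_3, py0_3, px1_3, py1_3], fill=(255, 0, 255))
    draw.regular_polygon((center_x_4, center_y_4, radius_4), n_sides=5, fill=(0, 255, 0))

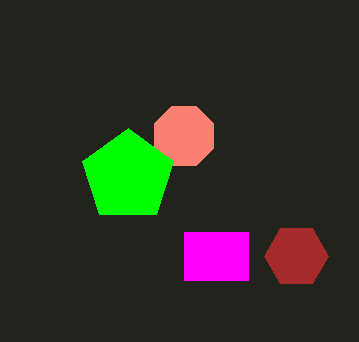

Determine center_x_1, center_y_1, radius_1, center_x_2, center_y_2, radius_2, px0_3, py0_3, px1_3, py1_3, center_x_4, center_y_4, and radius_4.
center_x_1 = 184
center_y_1 = 136
radius_1 = 32
center_x_2 = 296
center_y_2 = 256
radius_2 = 32
px0_3 = 184
py0_3 = 232
px1_3 = 248
py1_3 = 280
center_x_4 = 128
center_y_4 = 176
radius_4 = 48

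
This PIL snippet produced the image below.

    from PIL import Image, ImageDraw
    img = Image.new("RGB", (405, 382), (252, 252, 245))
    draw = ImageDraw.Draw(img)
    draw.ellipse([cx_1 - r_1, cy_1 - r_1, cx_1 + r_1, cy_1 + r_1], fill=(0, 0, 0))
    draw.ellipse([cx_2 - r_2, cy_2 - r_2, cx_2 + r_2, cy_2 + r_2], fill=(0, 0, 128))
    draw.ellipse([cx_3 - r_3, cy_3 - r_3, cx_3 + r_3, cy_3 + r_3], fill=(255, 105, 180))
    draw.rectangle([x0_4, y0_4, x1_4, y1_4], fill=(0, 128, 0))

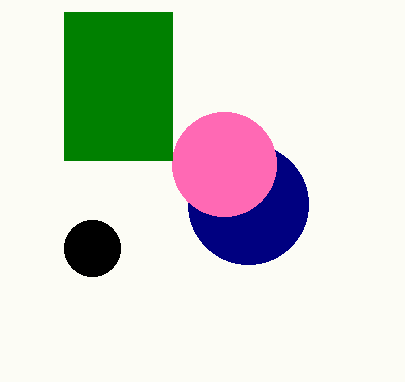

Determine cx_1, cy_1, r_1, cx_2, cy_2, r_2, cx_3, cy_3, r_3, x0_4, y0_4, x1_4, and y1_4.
cx_1 = 92, cy_1 = 248, r_1 = 28, cx_2 = 248, cy_2 = 204, r_2 = 60, cx_3 = 224, cy_3 = 164, r_3 = 52, x0_4 = 64, y0_4 = 12, x1_4 = 172, y1_4 = 160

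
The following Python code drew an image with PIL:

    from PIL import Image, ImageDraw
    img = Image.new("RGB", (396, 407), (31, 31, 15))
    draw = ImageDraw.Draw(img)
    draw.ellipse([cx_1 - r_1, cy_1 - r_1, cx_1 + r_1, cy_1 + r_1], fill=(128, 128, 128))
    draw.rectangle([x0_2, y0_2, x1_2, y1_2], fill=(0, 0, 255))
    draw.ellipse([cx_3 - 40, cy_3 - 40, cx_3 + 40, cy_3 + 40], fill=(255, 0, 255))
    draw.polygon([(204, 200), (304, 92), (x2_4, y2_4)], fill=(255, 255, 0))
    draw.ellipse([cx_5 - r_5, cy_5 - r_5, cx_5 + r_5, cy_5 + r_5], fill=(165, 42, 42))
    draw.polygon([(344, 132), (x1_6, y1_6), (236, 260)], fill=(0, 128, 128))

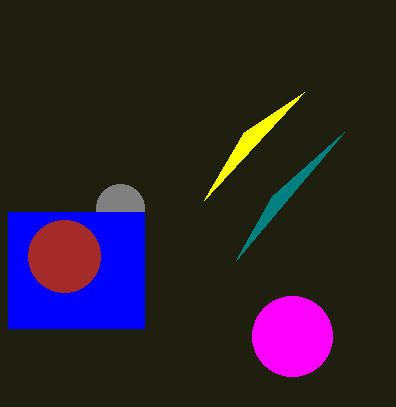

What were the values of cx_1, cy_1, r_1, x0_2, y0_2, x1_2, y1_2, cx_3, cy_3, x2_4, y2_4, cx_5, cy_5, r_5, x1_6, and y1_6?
cx_1 = 120, cy_1 = 208, r_1 = 24, x0_2 = 8, y0_2 = 212, x1_2 = 144, y1_2 = 328, cx_3 = 292, cy_3 = 336, x2_4 = 244, y2_4 = 132, cx_5 = 64, cy_5 = 256, r_5 = 36, x1_6 = 272, y1_6 = 196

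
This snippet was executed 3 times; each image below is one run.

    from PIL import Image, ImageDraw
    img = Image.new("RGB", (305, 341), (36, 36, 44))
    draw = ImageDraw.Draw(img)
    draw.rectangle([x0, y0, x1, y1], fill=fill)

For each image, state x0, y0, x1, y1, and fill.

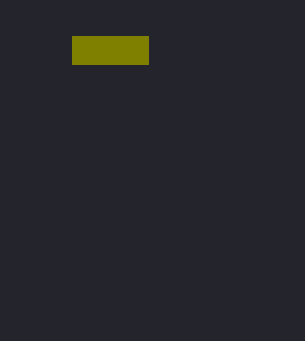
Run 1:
x0 = 72, y0 = 36, x1 = 148, y1 = 64, fill = 'olive'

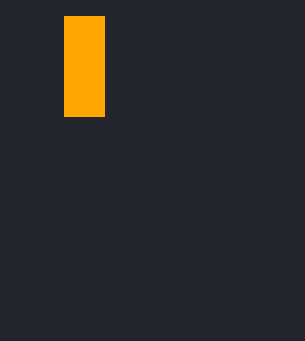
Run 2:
x0 = 64, y0 = 16, x1 = 104, y1 = 116, fill = 'orange'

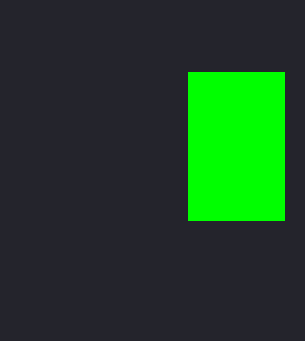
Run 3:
x0 = 188
y0 = 72
x1 = 284
y1 = 220
fill = 'lime'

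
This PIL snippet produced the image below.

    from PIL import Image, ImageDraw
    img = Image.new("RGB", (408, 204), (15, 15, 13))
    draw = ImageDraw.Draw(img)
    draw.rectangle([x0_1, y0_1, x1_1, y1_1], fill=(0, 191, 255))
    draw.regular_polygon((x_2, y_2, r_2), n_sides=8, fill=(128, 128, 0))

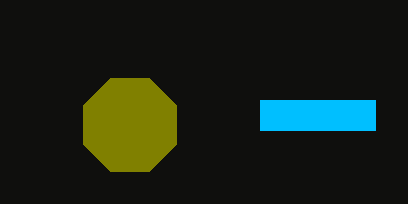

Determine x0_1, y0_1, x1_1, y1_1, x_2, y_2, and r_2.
x0_1 = 260
y0_1 = 100
x1_1 = 375
y1_1 = 130
x_2 = 130
y_2 = 125
r_2 = 50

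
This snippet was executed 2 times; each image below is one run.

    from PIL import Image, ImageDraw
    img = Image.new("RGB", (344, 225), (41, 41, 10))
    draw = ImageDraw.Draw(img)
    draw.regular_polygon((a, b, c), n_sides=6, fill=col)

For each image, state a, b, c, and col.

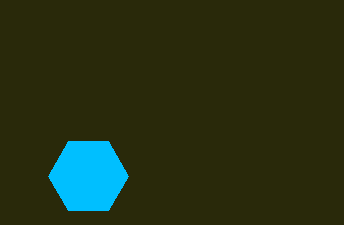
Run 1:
a = 88
b = 176
c = 40
col = 'deepskyblue'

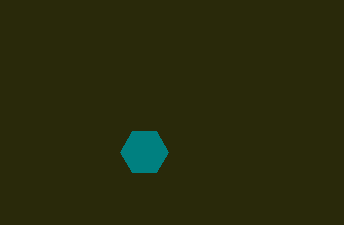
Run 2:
a = 144
b = 152
c = 24
col = 'teal'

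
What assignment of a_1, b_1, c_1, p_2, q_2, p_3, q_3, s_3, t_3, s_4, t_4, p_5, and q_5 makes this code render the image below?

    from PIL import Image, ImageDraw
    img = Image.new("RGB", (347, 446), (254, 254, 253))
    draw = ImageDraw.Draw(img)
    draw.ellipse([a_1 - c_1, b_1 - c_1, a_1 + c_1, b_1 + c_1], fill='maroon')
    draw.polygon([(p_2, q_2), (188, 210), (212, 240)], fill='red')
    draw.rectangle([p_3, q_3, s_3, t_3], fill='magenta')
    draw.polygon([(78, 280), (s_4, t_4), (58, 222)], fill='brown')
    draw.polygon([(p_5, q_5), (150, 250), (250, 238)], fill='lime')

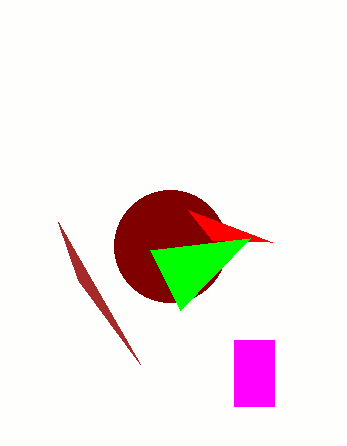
a_1 = 170
b_1 = 246
c_1 = 56
p_2 = 272
q_2 = 242
p_3 = 234
q_3 = 340
s_3 = 274
t_3 = 406
s_4 = 140
t_4 = 364
p_5 = 180
q_5 = 310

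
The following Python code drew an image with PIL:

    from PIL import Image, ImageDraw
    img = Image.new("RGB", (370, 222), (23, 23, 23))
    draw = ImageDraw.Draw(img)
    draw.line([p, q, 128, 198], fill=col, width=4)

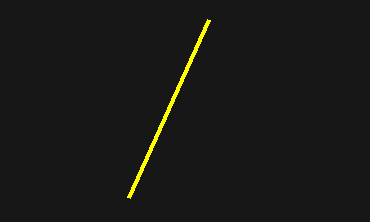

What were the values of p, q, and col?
p = 208
q = 20
col = 'yellow'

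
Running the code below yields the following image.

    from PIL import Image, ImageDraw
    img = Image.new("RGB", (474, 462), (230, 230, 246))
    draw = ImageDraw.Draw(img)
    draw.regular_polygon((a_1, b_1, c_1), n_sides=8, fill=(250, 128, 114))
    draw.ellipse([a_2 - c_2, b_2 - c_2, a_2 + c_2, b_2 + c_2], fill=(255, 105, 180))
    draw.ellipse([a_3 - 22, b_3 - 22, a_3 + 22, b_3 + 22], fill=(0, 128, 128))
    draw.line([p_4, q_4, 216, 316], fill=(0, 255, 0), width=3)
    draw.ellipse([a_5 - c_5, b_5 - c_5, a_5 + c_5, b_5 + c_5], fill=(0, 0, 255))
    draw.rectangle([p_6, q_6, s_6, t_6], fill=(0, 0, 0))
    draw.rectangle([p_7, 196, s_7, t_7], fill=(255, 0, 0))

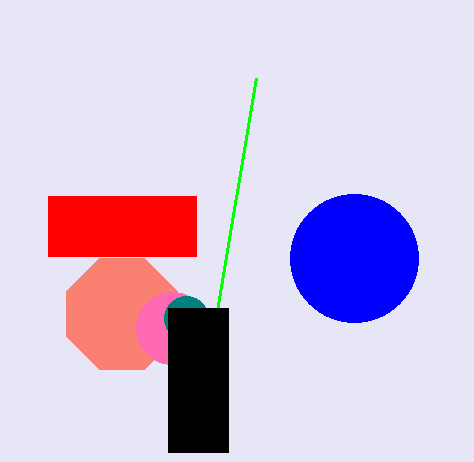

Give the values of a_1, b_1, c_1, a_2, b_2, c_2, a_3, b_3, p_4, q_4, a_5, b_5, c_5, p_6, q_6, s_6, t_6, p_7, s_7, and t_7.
a_1 = 122
b_1 = 314
c_1 = 60
a_2 = 172
b_2 = 328
c_2 = 36
a_3 = 186
b_3 = 318
p_4 = 256
q_4 = 78
a_5 = 354
b_5 = 258
c_5 = 64
p_6 = 168
q_6 = 308
s_6 = 228
t_6 = 452
p_7 = 48
s_7 = 196
t_7 = 256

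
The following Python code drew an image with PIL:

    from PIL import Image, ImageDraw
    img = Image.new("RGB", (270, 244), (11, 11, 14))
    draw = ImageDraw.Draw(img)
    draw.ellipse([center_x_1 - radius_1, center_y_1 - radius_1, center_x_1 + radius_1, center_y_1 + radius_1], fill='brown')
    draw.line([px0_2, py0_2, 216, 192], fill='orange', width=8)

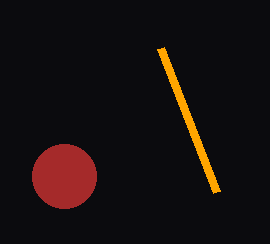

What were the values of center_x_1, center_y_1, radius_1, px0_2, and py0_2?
center_x_1 = 64; center_y_1 = 176; radius_1 = 32; px0_2 = 160; py0_2 = 48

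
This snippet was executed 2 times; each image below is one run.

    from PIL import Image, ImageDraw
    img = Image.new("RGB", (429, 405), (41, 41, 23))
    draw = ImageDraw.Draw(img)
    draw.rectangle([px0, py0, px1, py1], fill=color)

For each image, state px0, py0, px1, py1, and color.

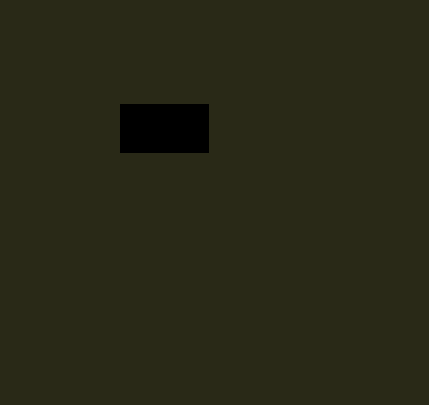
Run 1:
px0 = 120
py0 = 104
px1 = 208
py1 = 152
color = 'black'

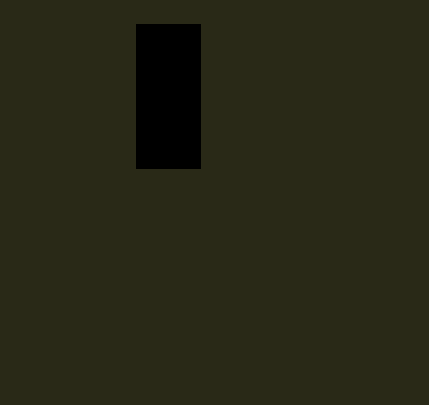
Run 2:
px0 = 136
py0 = 24
px1 = 200
py1 = 168
color = 'black'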